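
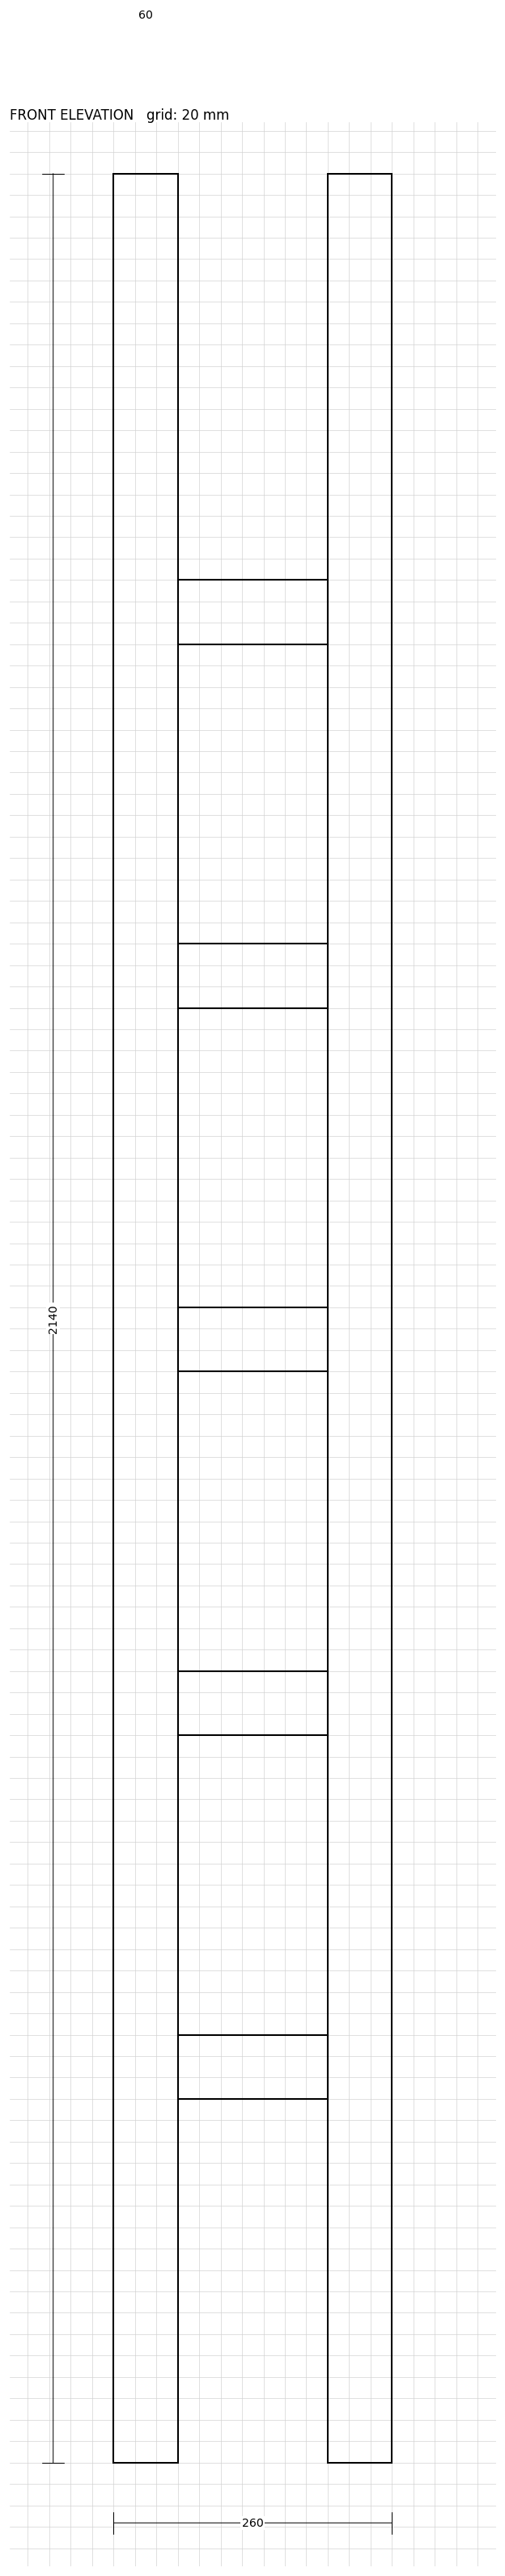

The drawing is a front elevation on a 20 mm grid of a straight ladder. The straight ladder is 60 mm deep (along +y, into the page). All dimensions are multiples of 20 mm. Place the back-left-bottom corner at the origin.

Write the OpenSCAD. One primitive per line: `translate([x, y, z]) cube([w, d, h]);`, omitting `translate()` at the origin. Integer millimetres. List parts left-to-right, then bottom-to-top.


cube([60, 60, 2140]);
translate([60, 0, 340]) cube([140, 60, 60]);
translate([60, 0, 680]) cube([140, 60, 60]);
translate([60, 0, 1020]) cube([140, 60, 60]);
translate([60, 0, 1360]) cube([140, 60, 60]);
translate([60, 0, 1700]) cube([140, 60, 60]);
translate([200, 0, 0]) cube([60, 60, 2140]);


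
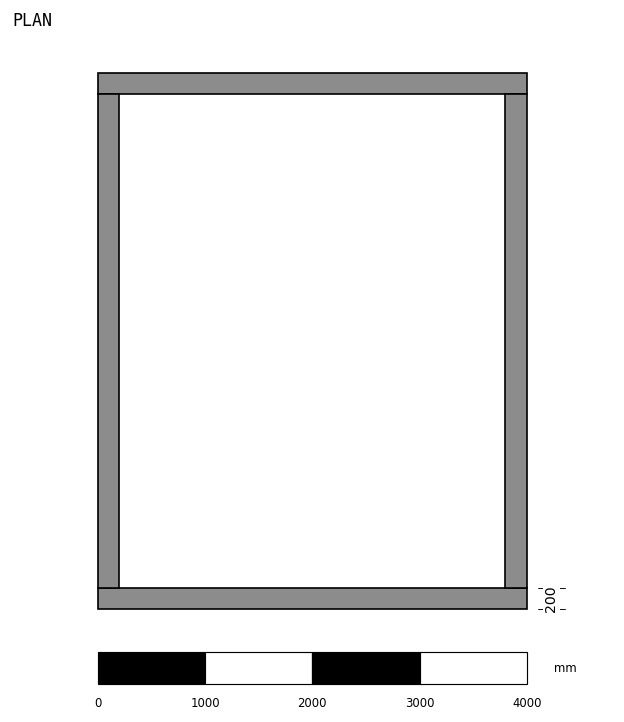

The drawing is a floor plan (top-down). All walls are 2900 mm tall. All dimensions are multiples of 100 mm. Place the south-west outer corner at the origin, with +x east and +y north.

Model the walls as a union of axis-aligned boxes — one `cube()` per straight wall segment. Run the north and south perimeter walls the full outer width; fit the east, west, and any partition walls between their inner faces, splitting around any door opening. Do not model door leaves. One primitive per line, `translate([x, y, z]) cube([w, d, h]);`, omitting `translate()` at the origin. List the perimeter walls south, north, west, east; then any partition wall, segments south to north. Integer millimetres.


cube([4000, 200, 2900]);
translate([0, 4800, 0]) cube([4000, 200, 2900]);
translate([0, 200, 0]) cube([200, 4600, 2900]);
translate([3800, 200, 0]) cube([200, 4600, 2900]);


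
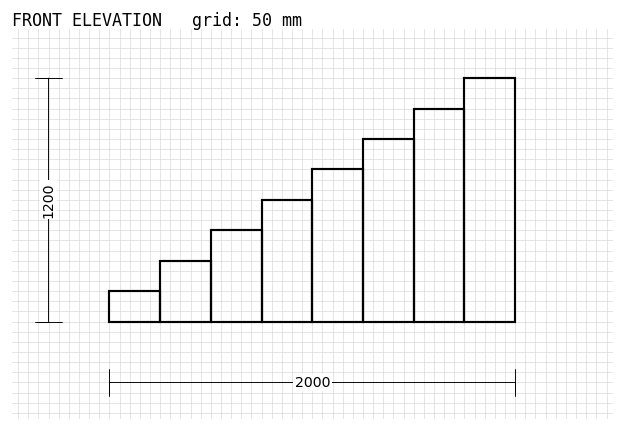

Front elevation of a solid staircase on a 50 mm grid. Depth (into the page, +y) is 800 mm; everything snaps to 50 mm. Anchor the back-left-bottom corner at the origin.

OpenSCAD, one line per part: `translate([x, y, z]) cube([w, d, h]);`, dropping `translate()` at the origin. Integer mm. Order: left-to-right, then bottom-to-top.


cube([250, 800, 150]);
translate([250, 0, 0]) cube([250, 800, 300]);
translate([500, 0, 0]) cube([250, 800, 450]);
translate([750, 0, 0]) cube([250, 800, 600]);
translate([1000, 0, 0]) cube([250, 800, 750]);
translate([1250, 0, 0]) cube([250, 800, 900]);
translate([1500, 0, 0]) cube([250, 800, 1050]);
translate([1750, 0, 0]) cube([250, 800, 1200]);


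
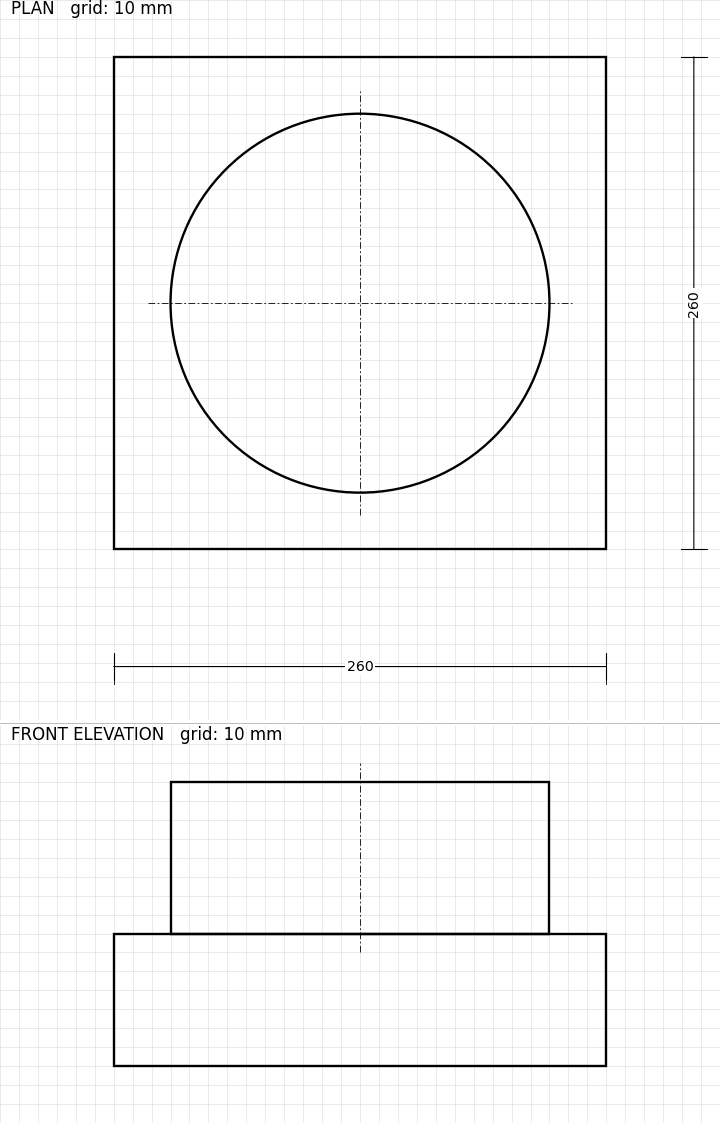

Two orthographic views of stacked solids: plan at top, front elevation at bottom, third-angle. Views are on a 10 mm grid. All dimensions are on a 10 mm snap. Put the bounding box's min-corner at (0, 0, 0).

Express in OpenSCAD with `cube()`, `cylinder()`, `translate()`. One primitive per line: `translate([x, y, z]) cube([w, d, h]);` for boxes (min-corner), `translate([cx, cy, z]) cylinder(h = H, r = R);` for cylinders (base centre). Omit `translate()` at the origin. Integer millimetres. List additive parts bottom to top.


cube([260, 260, 70]);
translate([130, 130, 70]) cylinder(h = 80, r = 100);


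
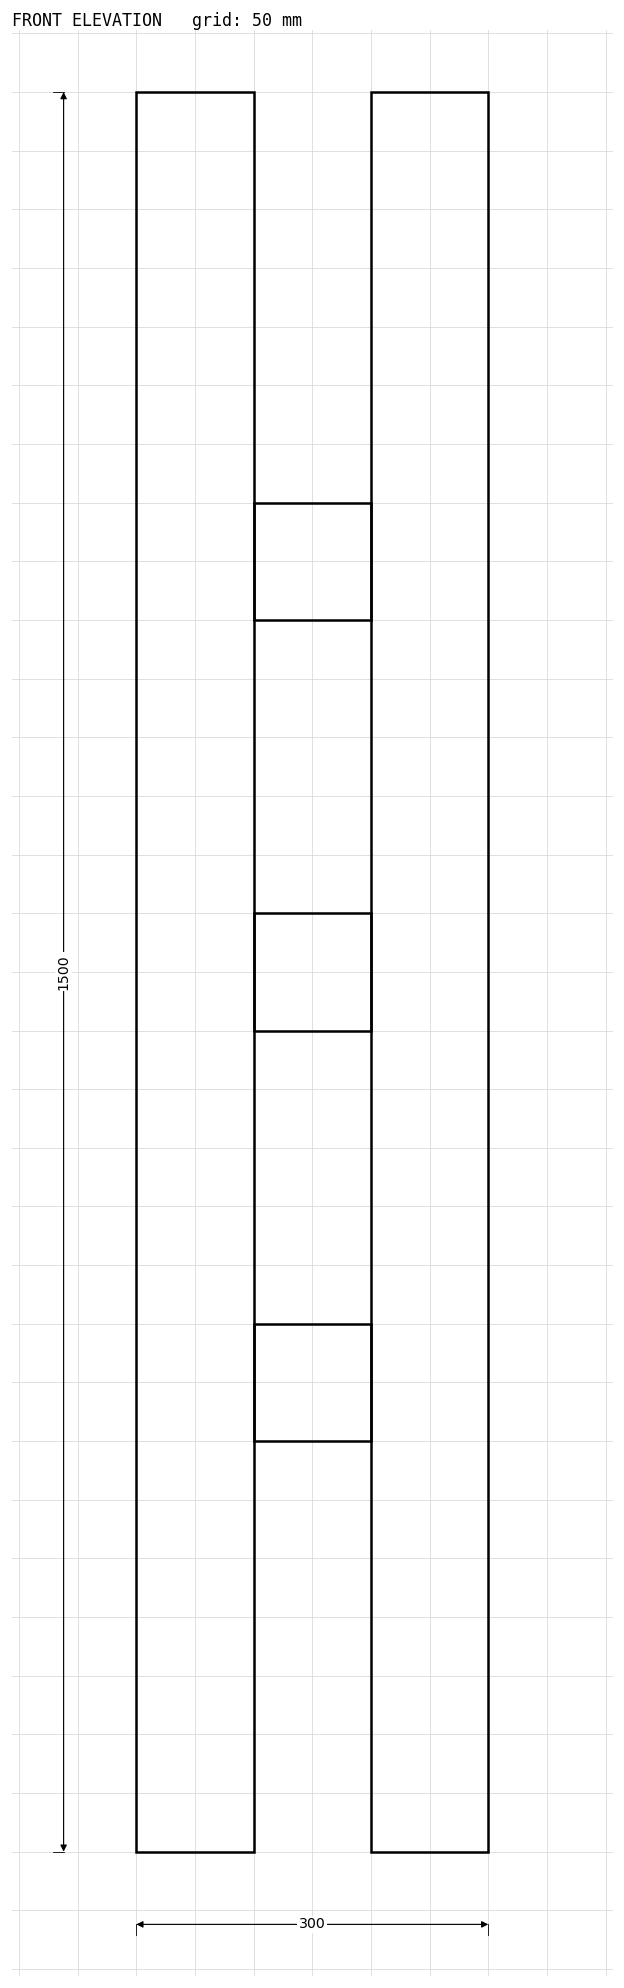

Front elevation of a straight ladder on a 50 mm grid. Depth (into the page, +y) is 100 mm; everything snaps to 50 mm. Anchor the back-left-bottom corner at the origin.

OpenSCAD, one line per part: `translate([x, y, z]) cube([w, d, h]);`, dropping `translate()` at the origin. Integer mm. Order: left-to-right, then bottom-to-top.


cube([100, 100, 1500]);
translate([100, 0, 350]) cube([100, 100, 100]);
translate([100, 0, 700]) cube([100, 100, 100]);
translate([100, 0, 1050]) cube([100, 100, 100]);
translate([200, 0, 0]) cube([100, 100, 1500]);


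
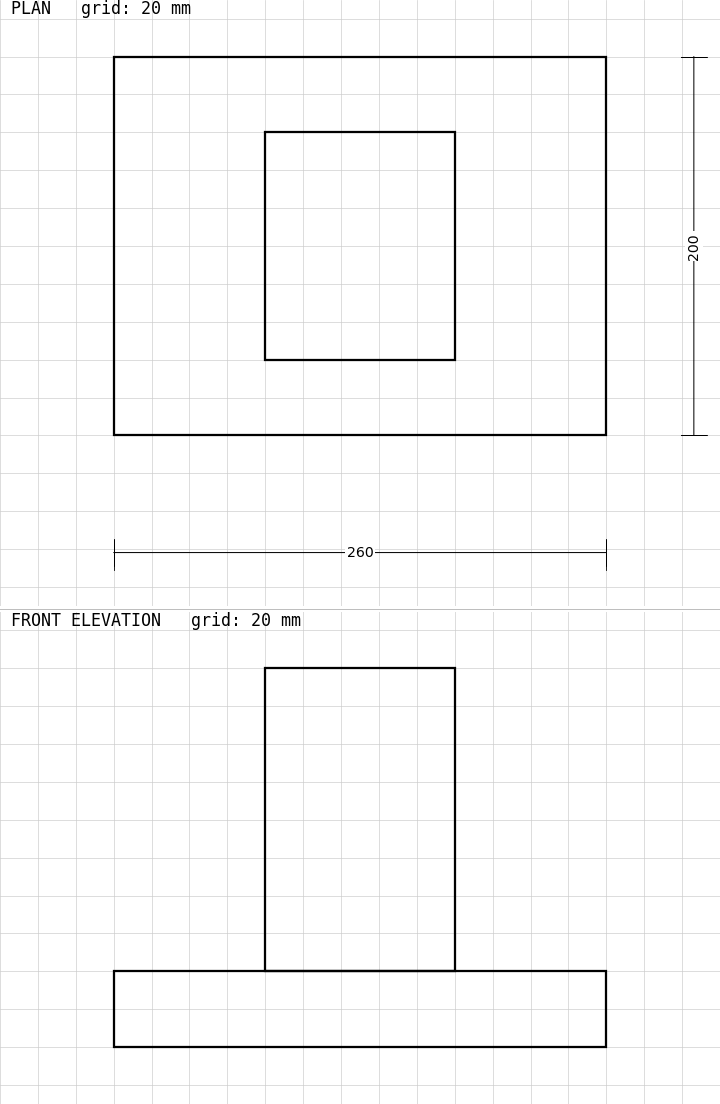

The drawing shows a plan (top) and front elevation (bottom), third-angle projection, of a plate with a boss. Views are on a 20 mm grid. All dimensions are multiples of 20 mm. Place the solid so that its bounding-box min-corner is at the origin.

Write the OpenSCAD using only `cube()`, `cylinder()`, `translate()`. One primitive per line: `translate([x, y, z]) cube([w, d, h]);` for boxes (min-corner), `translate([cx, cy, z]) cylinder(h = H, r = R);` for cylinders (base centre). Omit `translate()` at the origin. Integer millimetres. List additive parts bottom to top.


cube([260, 200, 40]);
translate([80, 40, 40]) cube([100, 120, 160]);


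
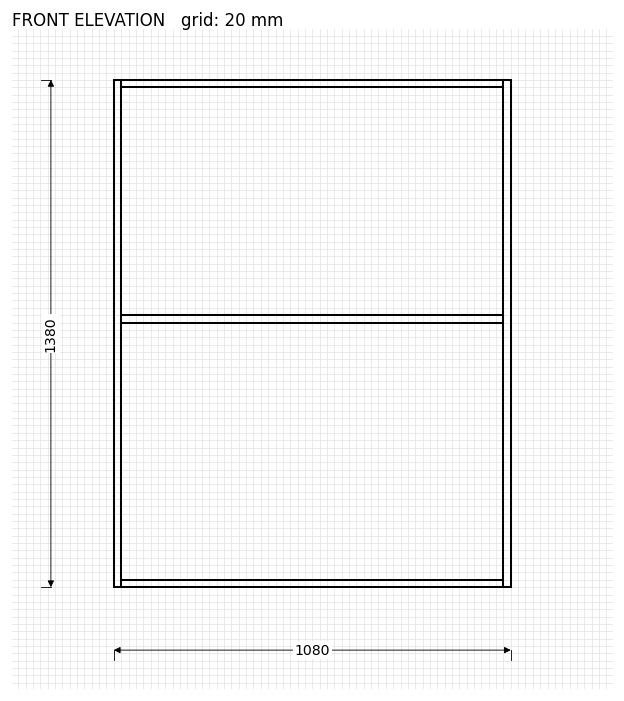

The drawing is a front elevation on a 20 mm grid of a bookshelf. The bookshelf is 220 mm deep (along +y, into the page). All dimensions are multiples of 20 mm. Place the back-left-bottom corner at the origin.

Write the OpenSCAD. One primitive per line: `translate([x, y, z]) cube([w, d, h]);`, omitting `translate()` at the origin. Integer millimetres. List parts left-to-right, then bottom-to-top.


cube([20, 220, 1380]);
translate([20, 0, 0]) cube([1040, 220, 20]);
translate([20, 0, 720]) cube([1040, 220, 20]);
translate([20, 0, 1360]) cube([1040, 220, 20]);
translate([1060, 0, 0]) cube([20, 220, 1380]);


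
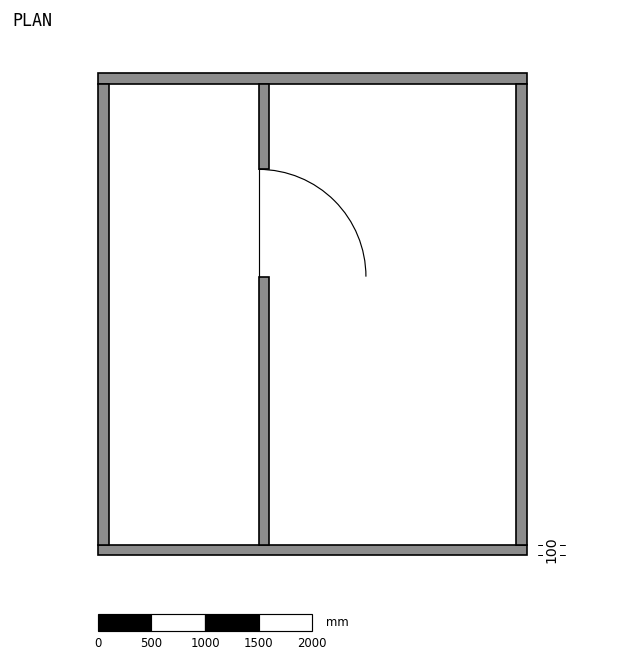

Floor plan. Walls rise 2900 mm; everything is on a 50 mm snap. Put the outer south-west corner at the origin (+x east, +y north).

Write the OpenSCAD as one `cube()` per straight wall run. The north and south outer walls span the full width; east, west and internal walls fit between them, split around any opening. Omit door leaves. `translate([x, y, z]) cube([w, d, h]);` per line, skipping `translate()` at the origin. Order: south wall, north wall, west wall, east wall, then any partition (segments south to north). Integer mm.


cube([4000, 100, 2900]);
translate([0, 4400, 0]) cube([4000, 100, 2900]);
translate([0, 100, 0]) cube([100, 4300, 2900]);
translate([3900, 100, 0]) cube([100, 4300, 2900]);
translate([1500, 100, 0]) cube([100, 2500, 2900]);
translate([1500, 3600, 0]) cube([100, 800, 2900]);


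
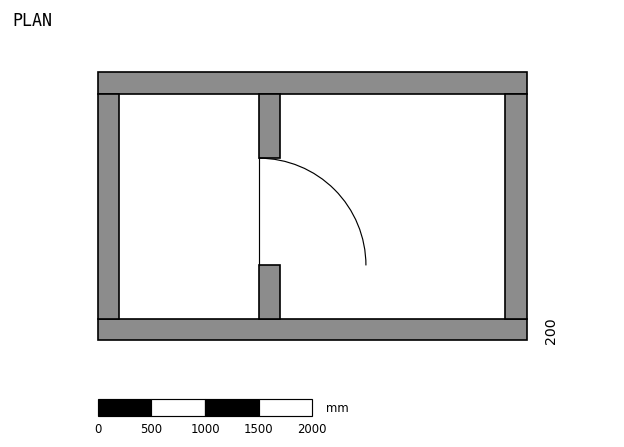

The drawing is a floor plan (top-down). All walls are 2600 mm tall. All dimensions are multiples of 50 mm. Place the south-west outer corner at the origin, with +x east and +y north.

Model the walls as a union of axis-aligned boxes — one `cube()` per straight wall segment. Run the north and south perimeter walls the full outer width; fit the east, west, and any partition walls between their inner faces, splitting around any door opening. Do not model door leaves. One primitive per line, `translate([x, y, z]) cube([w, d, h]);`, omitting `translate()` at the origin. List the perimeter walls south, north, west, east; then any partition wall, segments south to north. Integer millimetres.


cube([4000, 200, 2600]);
translate([0, 2300, 0]) cube([4000, 200, 2600]);
translate([0, 200, 0]) cube([200, 2100, 2600]);
translate([3800, 200, 0]) cube([200, 2100, 2600]);
translate([1500, 200, 0]) cube([200, 500, 2600]);
translate([1500, 1700, 0]) cube([200, 600, 2600]);


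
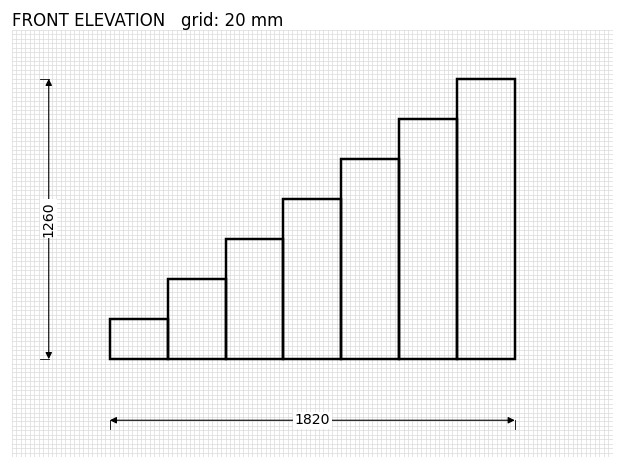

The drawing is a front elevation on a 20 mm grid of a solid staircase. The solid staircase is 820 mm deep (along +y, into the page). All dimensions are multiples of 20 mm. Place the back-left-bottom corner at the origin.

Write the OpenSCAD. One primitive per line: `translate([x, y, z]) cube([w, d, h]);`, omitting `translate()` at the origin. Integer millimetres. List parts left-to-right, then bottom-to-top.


cube([260, 820, 180]);
translate([260, 0, 0]) cube([260, 820, 360]);
translate([520, 0, 0]) cube([260, 820, 540]);
translate([780, 0, 0]) cube([260, 820, 720]);
translate([1040, 0, 0]) cube([260, 820, 900]);
translate([1300, 0, 0]) cube([260, 820, 1080]);
translate([1560, 0, 0]) cube([260, 820, 1260]);


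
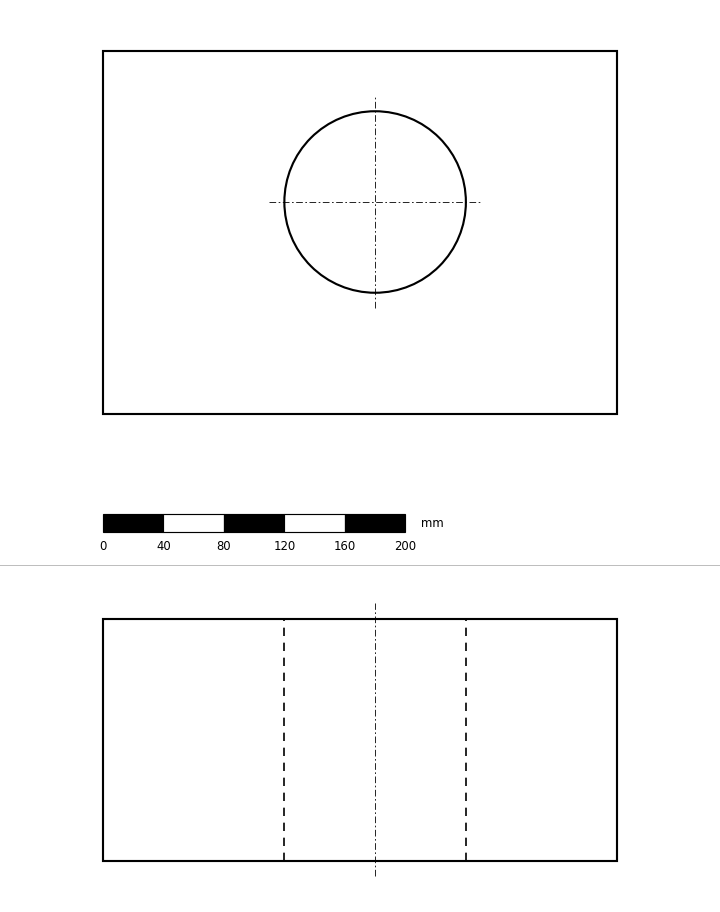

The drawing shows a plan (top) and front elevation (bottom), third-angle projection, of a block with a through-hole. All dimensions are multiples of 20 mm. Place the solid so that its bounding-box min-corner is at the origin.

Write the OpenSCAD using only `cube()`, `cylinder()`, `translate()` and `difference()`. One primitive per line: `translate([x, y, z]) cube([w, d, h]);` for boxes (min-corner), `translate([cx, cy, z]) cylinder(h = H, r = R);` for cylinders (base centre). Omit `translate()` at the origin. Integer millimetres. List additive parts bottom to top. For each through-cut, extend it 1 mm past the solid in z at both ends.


difference() {
  cube([340, 240, 160]);
  translate([180, 140, -1]) cylinder(h = 162, r = 60);
}


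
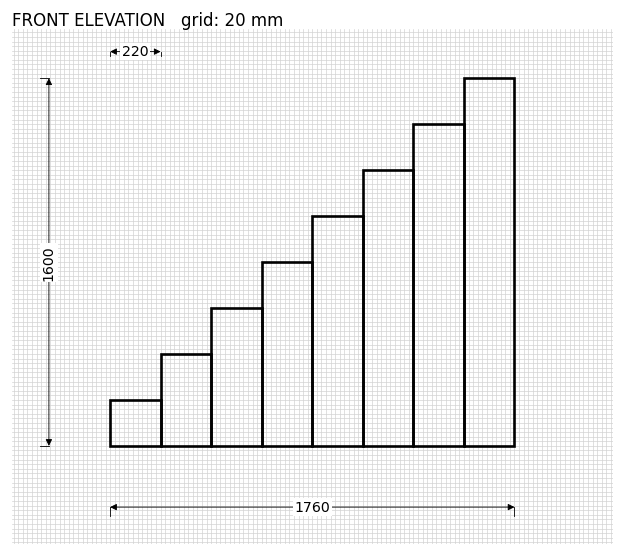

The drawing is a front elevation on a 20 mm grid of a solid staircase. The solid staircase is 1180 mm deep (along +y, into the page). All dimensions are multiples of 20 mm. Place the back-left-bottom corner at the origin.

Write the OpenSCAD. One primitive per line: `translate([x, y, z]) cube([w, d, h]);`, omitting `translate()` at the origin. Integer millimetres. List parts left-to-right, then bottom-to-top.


cube([220, 1180, 200]);
translate([220, 0, 0]) cube([220, 1180, 400]);
translate([440, 0, 0]) cube([220, 1180, 600]);
translate([660, 0, 0]) cube([220, 1180, 800]);
translate([880, 0, 0]) cube([220, 1180, 1000]);
translate([1100, 0, 0]) cube([220, 1180, 1200]);
translate([1320, 0, 0]) cube([220, 1180, 1400]);
translate([1540, 0, 0]) cube([220, 1180, 1600]);


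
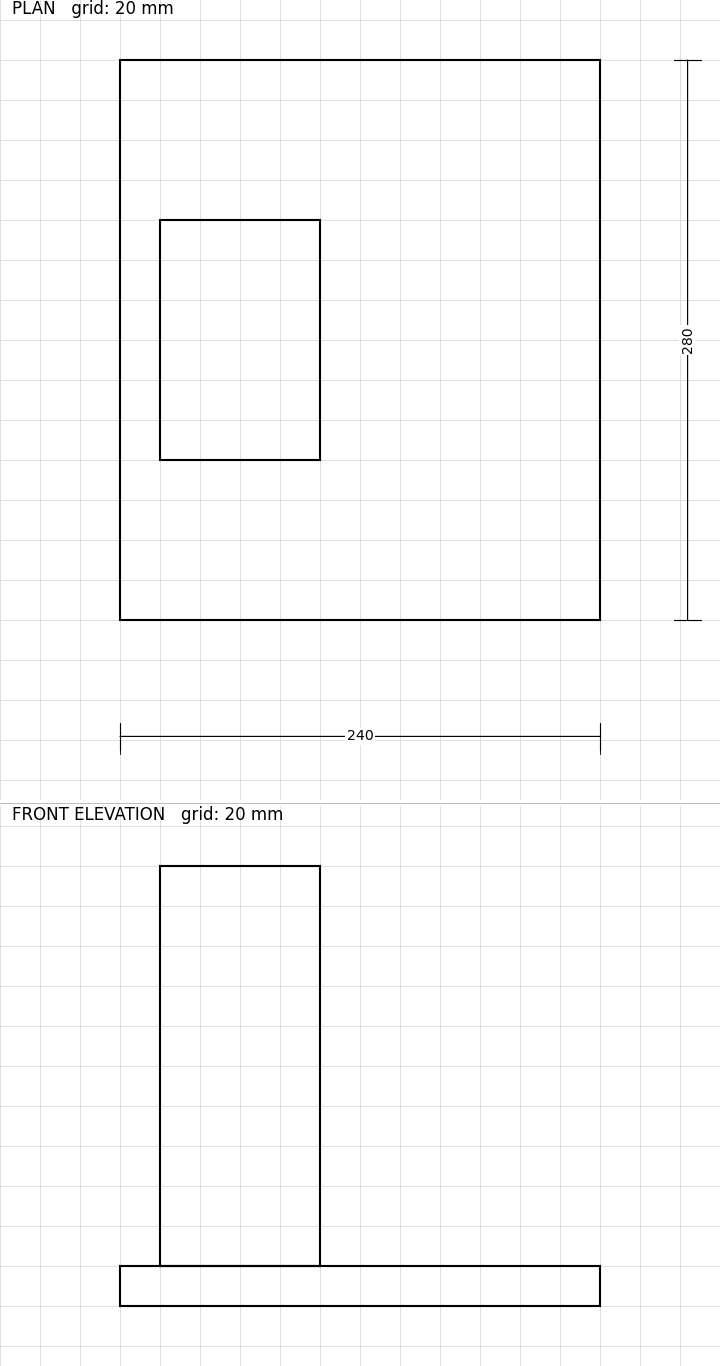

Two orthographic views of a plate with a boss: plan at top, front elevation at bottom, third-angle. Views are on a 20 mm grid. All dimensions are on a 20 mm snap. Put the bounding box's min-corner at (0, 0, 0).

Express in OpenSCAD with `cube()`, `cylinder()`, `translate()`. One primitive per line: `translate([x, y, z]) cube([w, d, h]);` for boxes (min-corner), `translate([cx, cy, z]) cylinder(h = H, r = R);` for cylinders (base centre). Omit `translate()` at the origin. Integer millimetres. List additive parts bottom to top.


cube([240, 280, 20]);
translate([20, 80, 20]) cube([80, 120, 200]);


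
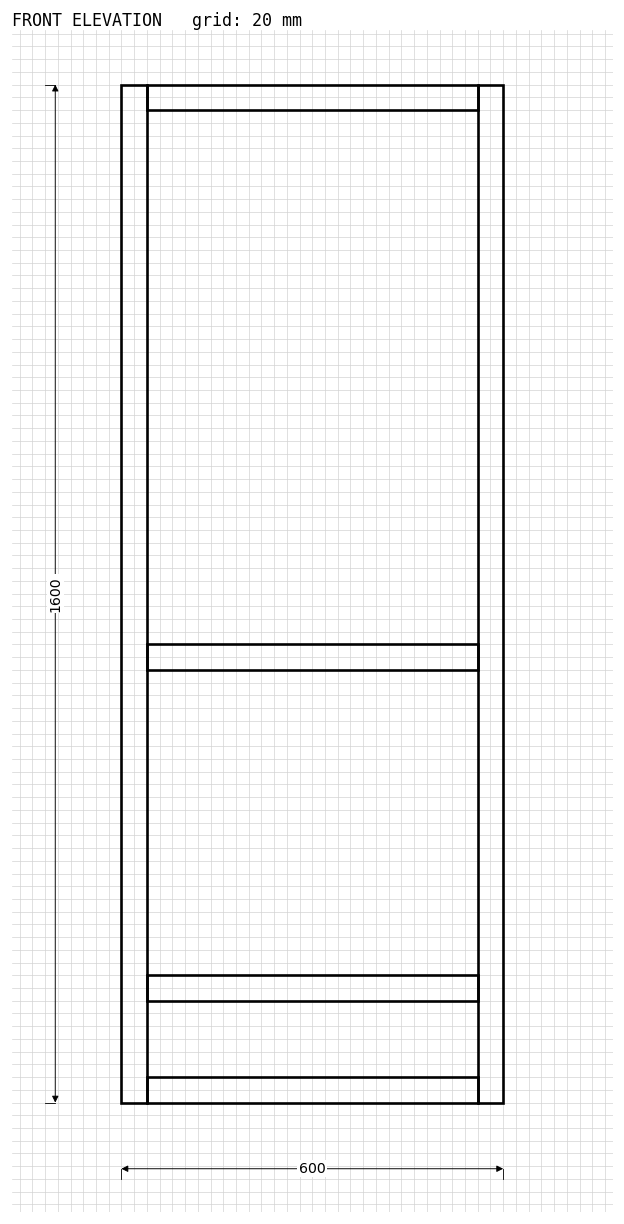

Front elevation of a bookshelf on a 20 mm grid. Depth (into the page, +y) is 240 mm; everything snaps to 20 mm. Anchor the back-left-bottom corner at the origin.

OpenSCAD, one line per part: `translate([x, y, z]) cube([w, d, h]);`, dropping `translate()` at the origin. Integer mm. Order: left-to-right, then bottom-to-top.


cube([40, 240, 1600]);
translate([40, 0, 0]) cube([520, 240, 40]);
translate([40, 0, 160]) cube([520, 240, 40]);
translate([40, 0, 680]) cube([520, 240, 40]);
translate([40, 0, 1560]) cube([520, 240, 40]);
translate([560, 0, 0]) cube([40, 240, 1600]);


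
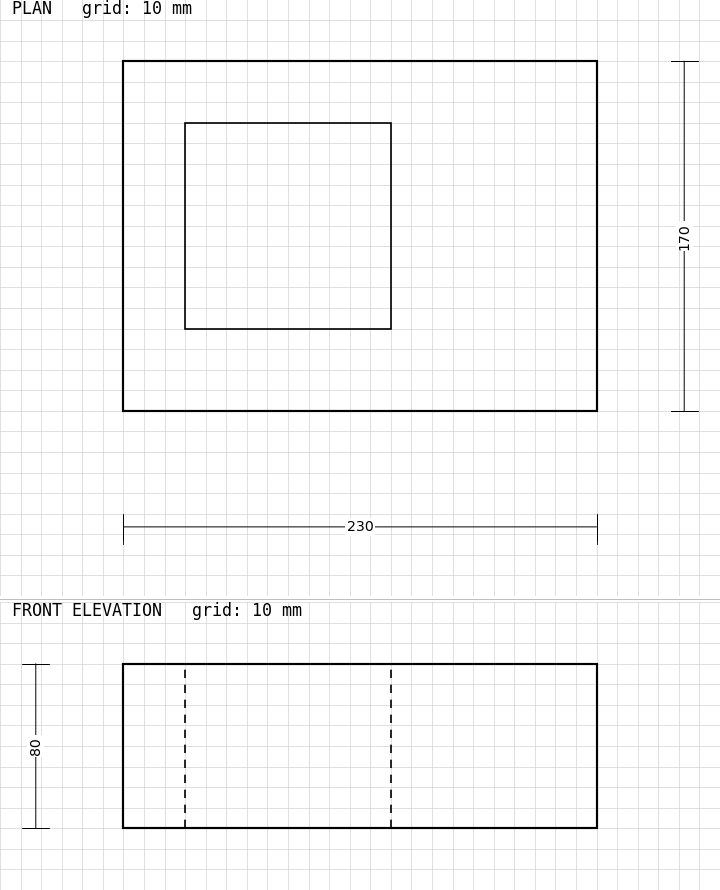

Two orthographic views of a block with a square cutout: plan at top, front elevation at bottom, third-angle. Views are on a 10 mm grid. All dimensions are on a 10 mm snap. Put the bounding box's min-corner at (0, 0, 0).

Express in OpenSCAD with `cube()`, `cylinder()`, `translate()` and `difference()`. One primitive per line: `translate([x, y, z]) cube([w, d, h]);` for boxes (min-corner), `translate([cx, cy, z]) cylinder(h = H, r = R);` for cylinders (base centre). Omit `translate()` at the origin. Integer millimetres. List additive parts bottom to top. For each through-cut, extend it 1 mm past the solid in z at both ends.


difference() {
  cube([230, 170, 80]);
  translate([30, 40, -1]) cube([100, 100, 82]);
}


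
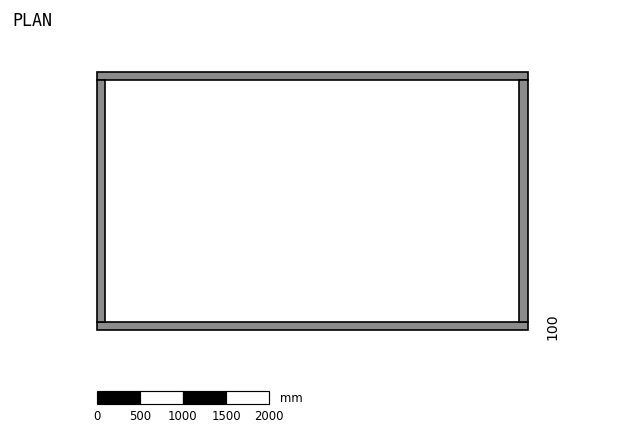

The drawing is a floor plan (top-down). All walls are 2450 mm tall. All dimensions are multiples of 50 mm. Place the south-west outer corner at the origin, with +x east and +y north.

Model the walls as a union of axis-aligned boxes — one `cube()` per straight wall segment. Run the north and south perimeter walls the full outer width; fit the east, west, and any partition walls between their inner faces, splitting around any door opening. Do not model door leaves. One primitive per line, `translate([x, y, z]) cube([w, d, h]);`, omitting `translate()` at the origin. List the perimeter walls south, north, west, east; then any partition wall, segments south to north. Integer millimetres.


cube([5000, 100, 2450]);
translate([0, 2900, 0]) cube([5000, 100, 2450]);
translate([0, 100, 0]) cube([100, 2800, 2450]);
translate([4900, 100, 0]) cube([100, 2800, 2450]);


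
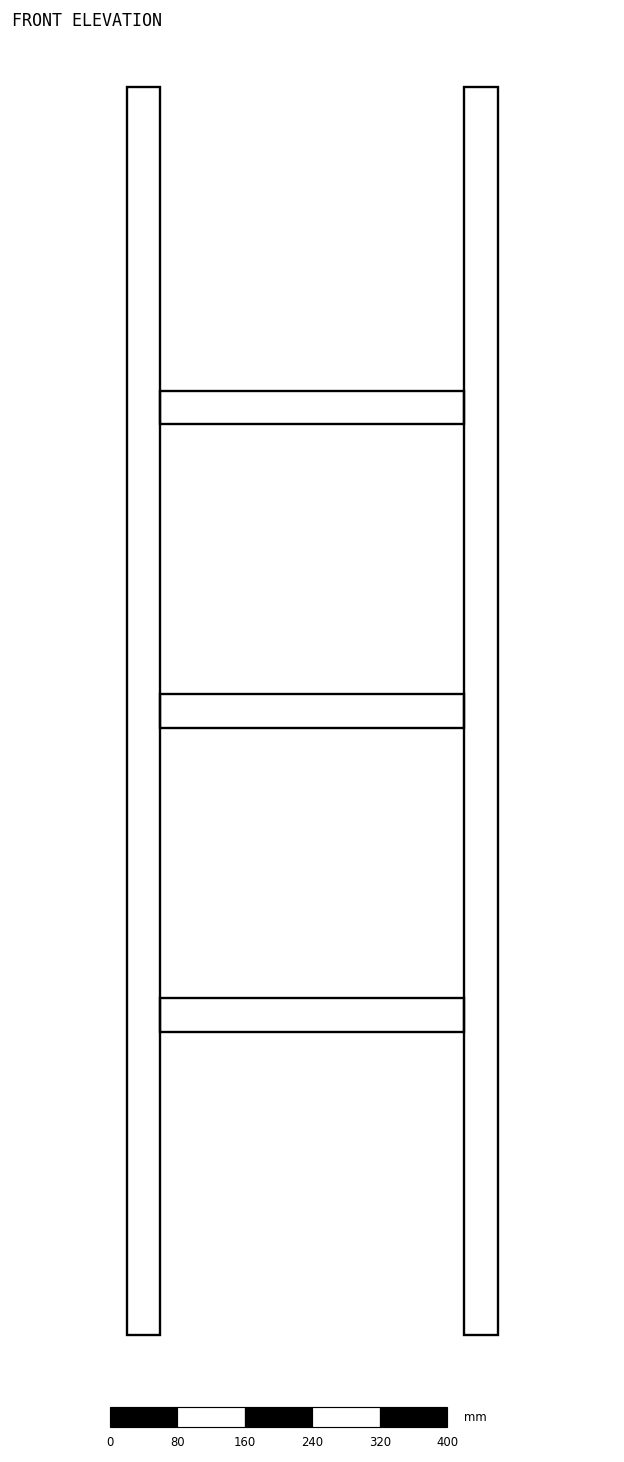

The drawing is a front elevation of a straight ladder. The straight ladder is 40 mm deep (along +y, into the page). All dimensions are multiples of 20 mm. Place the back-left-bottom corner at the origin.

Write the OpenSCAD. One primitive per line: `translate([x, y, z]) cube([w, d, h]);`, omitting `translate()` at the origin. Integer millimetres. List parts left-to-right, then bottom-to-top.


cube([40, 40, 1480]);
translate([40, 0, 360]) cube([360, 40, 40]);
translate([40, 0, 720]) cube([360, 40, 40]);
translate([40, 0, 1080]) cube([360, 40, 40]);
translate([400, 0, 0]) cube([40, 40, 1480]);


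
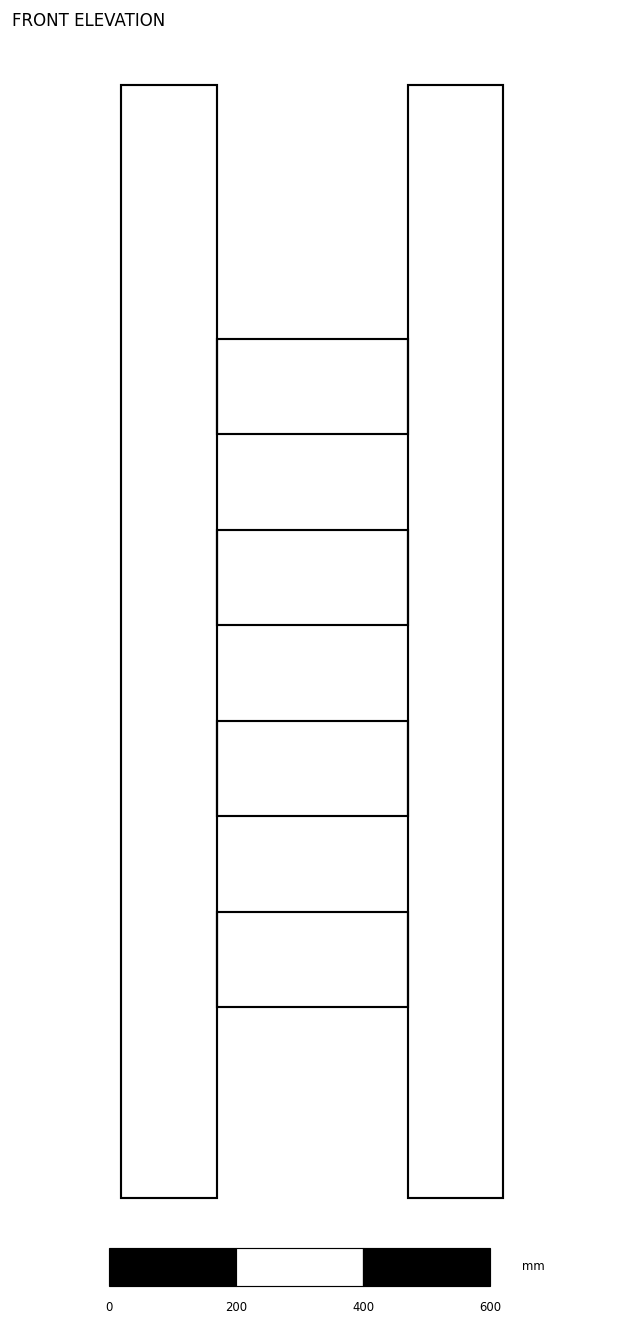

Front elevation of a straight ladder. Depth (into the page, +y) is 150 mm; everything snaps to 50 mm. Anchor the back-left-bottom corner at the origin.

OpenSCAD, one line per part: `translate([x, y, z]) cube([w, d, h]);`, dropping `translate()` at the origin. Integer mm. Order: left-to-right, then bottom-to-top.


cube([150, 150, 1750]);
translate([150, 0, 300]) cube([300, 150, 150]);
translate([150, 0, 600]) cube([300, 150, 150]);
translate([150, 0, 900]) cube([300, 150, 150]);
translate([150, 0, 1200]) cube([300, 150, 150]);
translate([450, 0, 0]) cube([150, 150, 1750]);


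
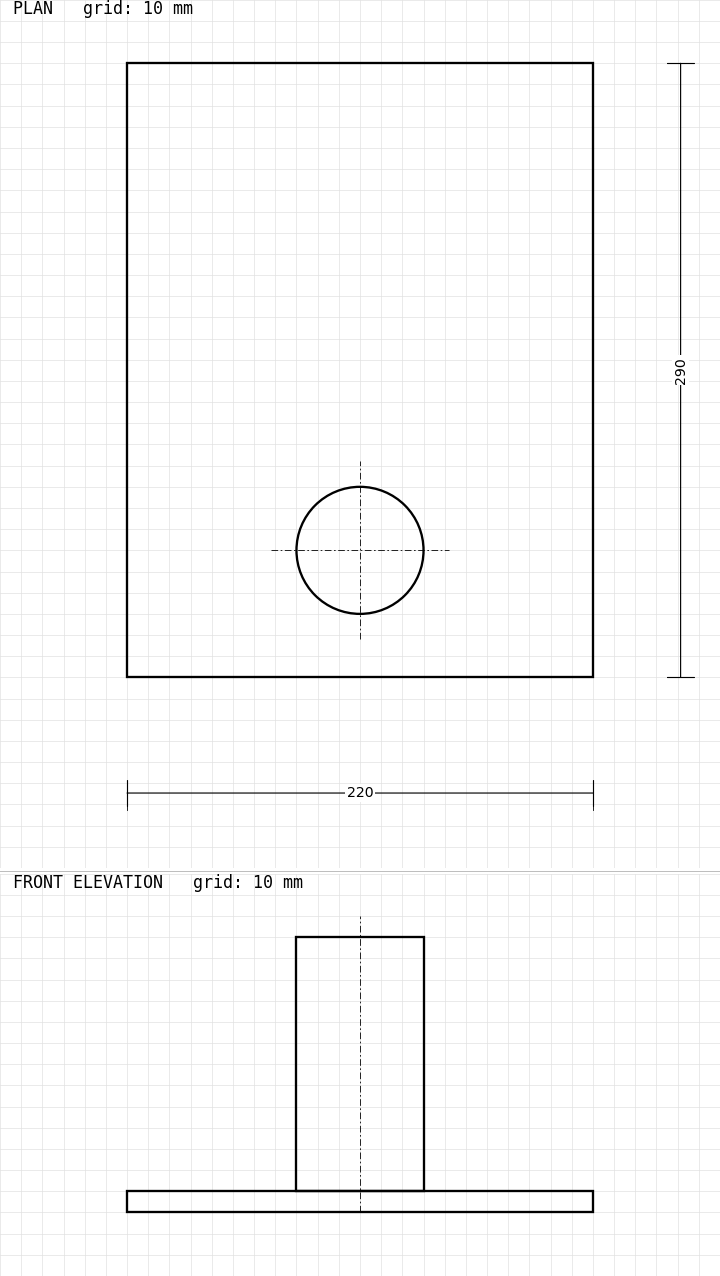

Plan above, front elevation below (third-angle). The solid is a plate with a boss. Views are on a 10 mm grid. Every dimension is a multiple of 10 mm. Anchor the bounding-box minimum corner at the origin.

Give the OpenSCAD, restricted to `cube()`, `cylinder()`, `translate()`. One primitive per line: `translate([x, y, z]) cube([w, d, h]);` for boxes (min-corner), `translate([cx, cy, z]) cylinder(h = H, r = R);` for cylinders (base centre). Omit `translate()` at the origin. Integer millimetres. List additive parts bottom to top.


cube([220, 290, 10]);
translate([110, 60, 10]) cylinder(h = 120, r = 30);


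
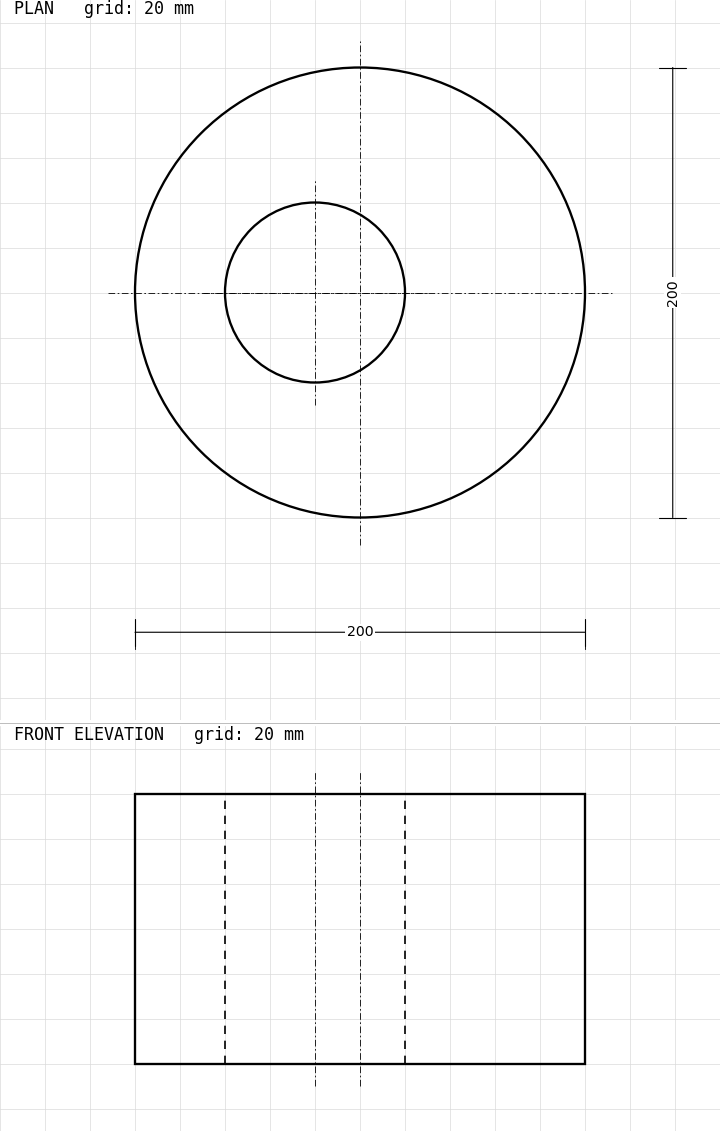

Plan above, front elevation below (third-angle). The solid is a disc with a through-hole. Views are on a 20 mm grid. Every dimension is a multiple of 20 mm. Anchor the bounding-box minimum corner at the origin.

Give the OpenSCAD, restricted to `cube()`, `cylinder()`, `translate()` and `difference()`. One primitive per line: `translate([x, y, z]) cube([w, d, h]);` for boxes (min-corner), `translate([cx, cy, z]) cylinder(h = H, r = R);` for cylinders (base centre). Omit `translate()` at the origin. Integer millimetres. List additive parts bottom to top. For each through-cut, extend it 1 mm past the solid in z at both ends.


difference() {
  translate([100, 100, 0]) cylinder(h = 120, r = 100);
  translate([80, 100, -1]) cylinder(h = 122, r = 40);
}


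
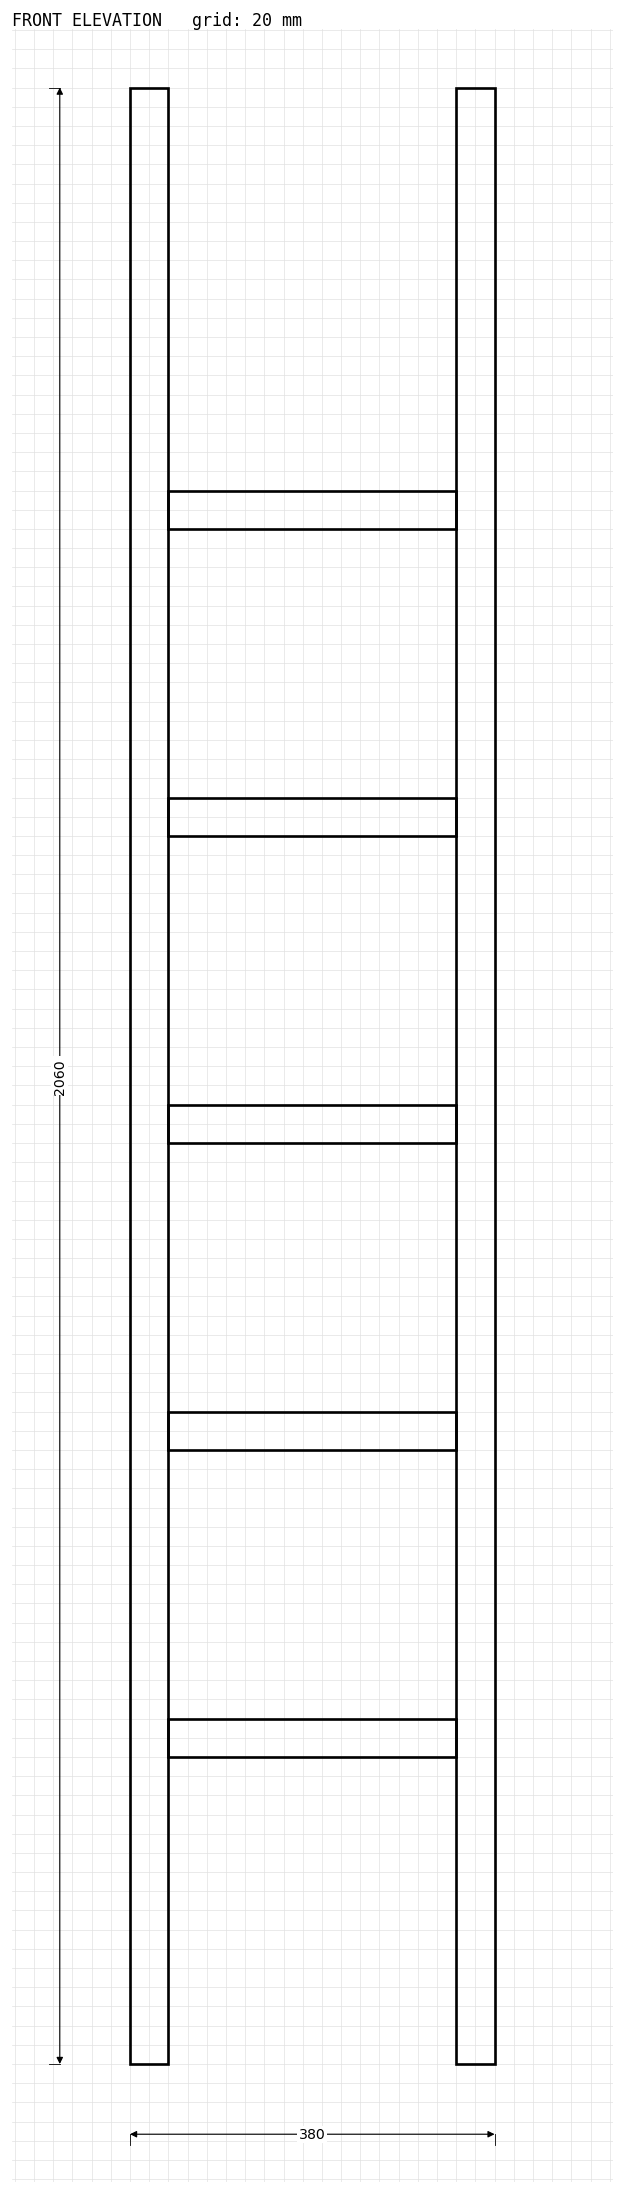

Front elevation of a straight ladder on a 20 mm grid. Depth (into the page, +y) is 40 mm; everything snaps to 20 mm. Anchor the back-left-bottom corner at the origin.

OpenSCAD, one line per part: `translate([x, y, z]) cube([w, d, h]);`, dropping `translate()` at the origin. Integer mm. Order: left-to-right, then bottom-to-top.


cube([40, 40, 2060]);
translate([40, 0, 320]) cube([300, 40, 40]);
translate([40, 0, 640]) cube([300, 40, 40]);
translate([40, 0, 960]) cube([300, 40, 40]);
translate([40, 0, 1280]) cube([300, 40, 40]);
translate([40, 0, 1600]) cube([300, 40, 40]);
translate([340, 0, 0]) cube([40, 40, 2060]);


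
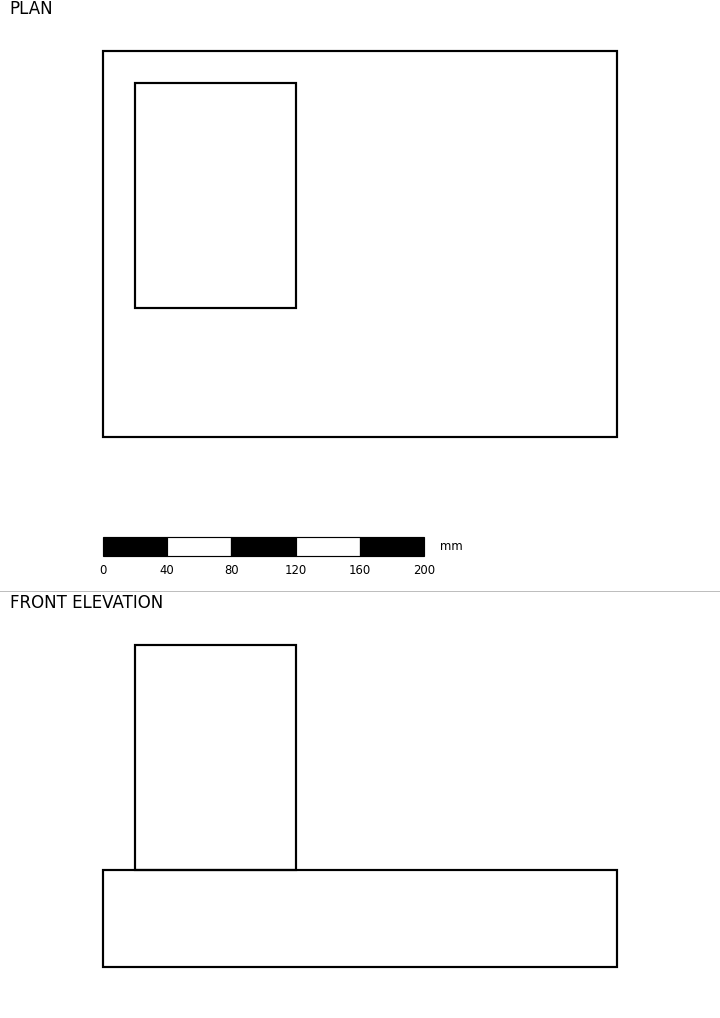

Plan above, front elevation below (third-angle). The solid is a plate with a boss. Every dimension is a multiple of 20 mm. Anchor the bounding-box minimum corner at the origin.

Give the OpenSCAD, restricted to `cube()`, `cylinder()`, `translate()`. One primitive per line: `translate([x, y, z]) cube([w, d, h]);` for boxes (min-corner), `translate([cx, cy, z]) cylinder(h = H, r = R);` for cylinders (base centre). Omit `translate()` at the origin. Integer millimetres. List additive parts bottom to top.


cube([320, 240, 60]);
translate([20, 80, 60]) cube([100, 140, 140]);


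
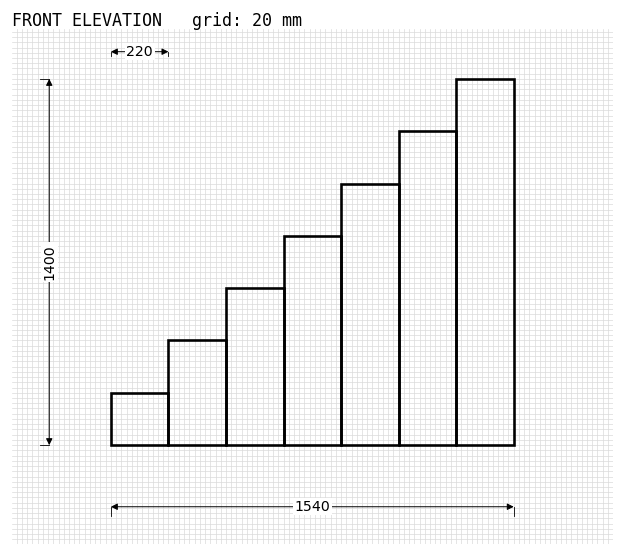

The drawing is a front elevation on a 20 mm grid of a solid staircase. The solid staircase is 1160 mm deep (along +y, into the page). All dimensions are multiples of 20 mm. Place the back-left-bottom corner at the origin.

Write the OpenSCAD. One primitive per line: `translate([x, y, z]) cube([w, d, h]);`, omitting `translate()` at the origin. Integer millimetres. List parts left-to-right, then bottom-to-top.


cube([220, 1160, 200]);
translate([220, 0, 0]) cube([220, 1160, 400]);
translate([440, 0, 0]) cube([220, 1160, 600]);
translate([660, 0, 0]) cube([220, 1160, 800]);
translate([880, 0, 0]) cube([220, 1160, 1000]);
translate([1100, 0, 0]) cube([220, 1160, 1200]);
translate([1320, 0, 0]) cube([220, 1160, 1400]);


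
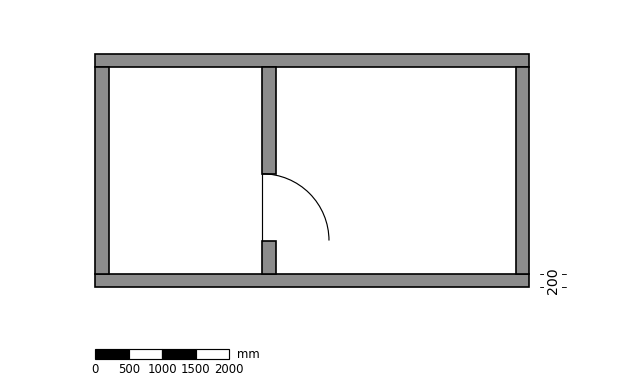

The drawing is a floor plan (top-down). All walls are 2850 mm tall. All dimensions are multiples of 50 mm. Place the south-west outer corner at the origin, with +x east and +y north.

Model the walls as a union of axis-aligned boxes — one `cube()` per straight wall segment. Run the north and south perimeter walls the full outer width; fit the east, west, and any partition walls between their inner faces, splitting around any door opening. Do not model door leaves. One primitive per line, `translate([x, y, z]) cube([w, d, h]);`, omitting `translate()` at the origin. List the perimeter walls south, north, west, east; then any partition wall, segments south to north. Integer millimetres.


cube([6500, 200, 2850]);
translate([0, 3300, 0]) cube([6500, 200, 2850]);
translate([0, 200, 0]) cube([200, 3100, 2850]);
translate([6300, 200, 0]) cube([200, 3100, 2850]);
translate([2500, 200, 0]) cube([200, 500, 2850]);
translate([2500, 1700, 0]) cube([200, 1600, 2850]);


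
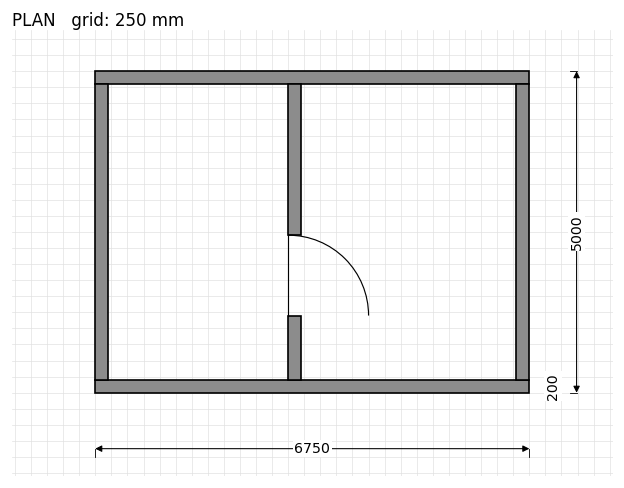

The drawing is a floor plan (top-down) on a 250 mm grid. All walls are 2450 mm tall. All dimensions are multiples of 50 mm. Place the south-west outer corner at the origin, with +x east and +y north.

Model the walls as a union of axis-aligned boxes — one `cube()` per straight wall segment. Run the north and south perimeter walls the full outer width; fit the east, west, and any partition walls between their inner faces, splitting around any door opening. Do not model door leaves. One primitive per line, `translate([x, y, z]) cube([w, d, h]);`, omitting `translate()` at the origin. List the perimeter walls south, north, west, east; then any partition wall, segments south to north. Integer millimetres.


cube([6750, 200, 2450]);
translate([0, 4800, 0]) cube([6750, 200, 2450]);
translate([0, 200, 0]) cube([200, 4600, 2450]);
translate([6550, 200, 0]) cube([200, 4600, 2450]);
translate([3000, 200, 0]) cube([200, 1000, 2450]);
translate([3000, 2450, 0]) cube([200, 2350, 2450]);


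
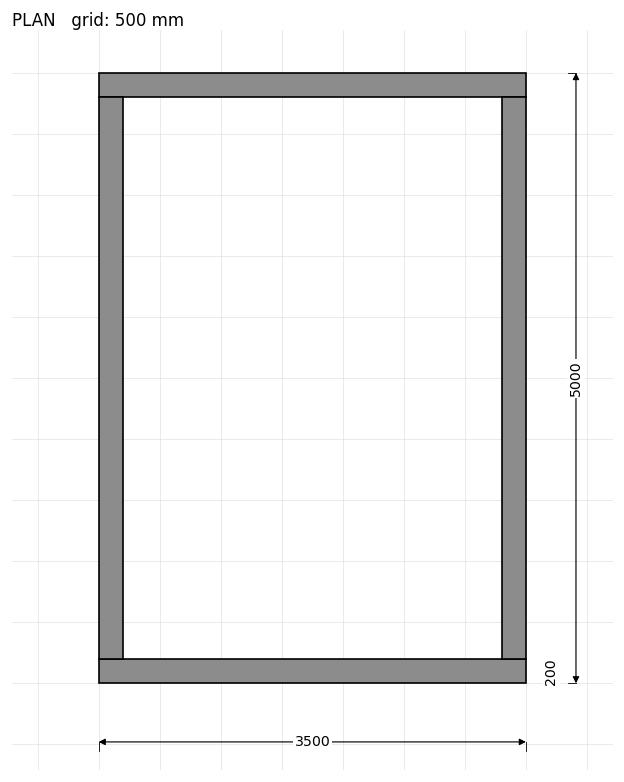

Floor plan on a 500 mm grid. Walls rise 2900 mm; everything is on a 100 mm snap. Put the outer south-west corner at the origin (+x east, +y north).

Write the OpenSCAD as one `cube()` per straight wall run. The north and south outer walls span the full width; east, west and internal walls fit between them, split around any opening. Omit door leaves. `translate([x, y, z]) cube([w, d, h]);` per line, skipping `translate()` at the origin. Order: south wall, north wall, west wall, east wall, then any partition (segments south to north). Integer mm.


cube([3500, 200, 2900]);
translate([0, 4800, 0]) cube([3500, 200, 2900]);
translate([0, 200, 0]) cube([200, 4600, 2900]);
translate([3300, 200, 0]) cube([200, 4600, 2900]);


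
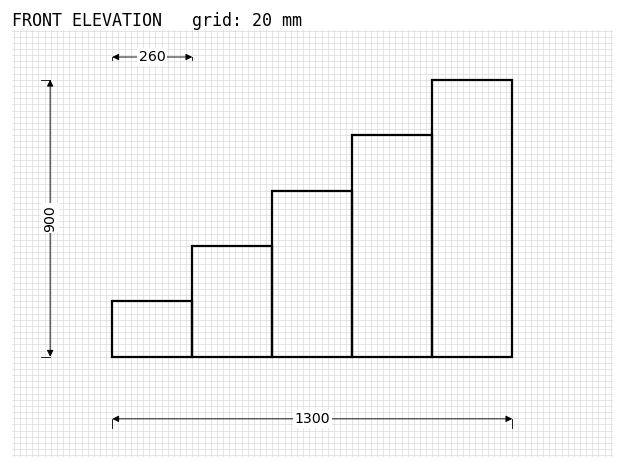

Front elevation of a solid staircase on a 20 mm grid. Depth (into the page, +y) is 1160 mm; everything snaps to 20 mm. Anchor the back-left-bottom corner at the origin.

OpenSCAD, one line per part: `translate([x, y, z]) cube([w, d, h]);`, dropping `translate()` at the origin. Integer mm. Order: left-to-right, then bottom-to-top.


cube([260, 1160, 180]);
translate([260, 0, 0]) cube([260, 1160, 360]);
translate([520, 0, 0]) cube([260, 1160, 540]);
translate([780, 0, 0]) cube([260, 1160, 720]);
translate([1040, 0, 0]) cube([260, 1160, 900]);


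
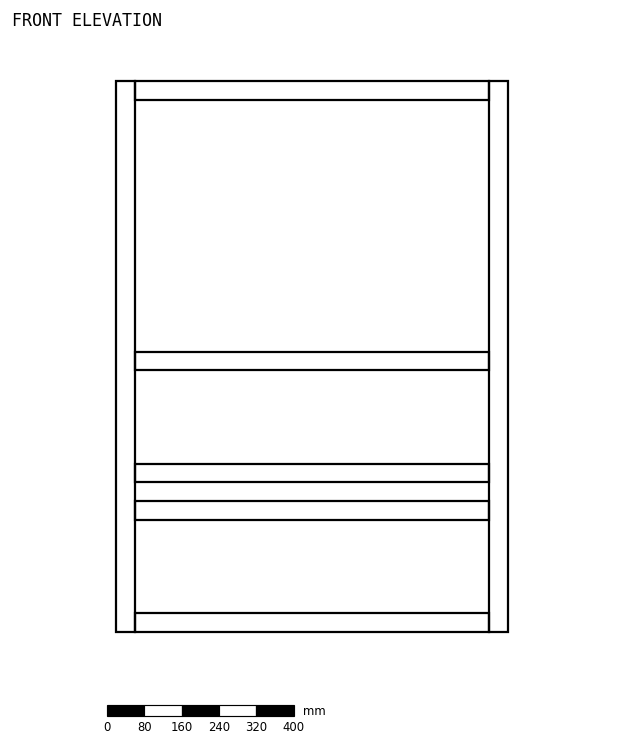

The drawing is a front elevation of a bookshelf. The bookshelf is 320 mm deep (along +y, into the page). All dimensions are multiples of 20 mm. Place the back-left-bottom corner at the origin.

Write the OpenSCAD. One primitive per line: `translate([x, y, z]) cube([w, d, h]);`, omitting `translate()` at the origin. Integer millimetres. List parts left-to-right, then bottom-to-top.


cube([40, 320, 1180]);
translate([40, 0, 0]) cube([760, 320, 40]);
translate([40, 0, 240]) cube([760, 320, 40]);
translate([40, 0, 320]) cube([760, 320, 40]);
translate([40, 0, 560]) cube([760, 320, 40]);
translate([40, 0, 1140]) cube([760, 320, 40]);
translate([800, 0, 0]) cube([40, 320, 1180]);


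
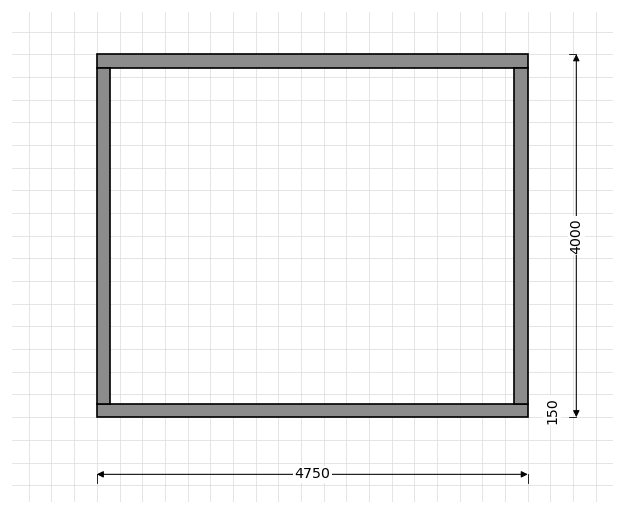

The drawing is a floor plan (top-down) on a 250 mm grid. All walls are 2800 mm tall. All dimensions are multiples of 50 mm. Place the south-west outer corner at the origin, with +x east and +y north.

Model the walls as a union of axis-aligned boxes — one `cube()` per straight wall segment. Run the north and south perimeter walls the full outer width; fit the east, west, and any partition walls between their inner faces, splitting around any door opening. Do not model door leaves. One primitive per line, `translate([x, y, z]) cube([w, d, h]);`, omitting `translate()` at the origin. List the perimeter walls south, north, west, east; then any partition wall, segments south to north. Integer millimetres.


cube([4750, 150, 2800]);
translate([0, 3850, 0]) cube([4750, 150, 2800]);
translate([0, 150, 0]) cube([150, 3700, 2800]);
translate([4600, 150, 0]) cube([150, 3700, 2800]);


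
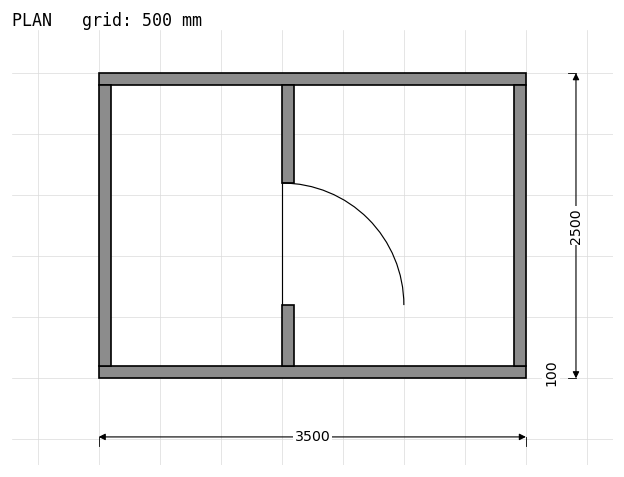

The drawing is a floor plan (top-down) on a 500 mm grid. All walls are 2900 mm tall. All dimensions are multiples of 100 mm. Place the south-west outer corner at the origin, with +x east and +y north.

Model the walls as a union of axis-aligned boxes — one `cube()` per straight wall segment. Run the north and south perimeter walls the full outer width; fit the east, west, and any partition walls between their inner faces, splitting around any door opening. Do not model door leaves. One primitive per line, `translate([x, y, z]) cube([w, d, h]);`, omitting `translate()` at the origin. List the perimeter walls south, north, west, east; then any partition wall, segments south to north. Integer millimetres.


cube([3500, 100, 2900]);
translate([0, 2400, 0]) cube([3500, 100, 2900]);
translate([0, 100, 0]) cube([100, 2300, 2900]);
translate([3400, 100, 0]) cube([100, 2300, 2900]);
translate([1500, 100, 0]) cube([100, 500, 2900]);
translate([1500, 1600, 0]) cube([100, 800, 2900]);


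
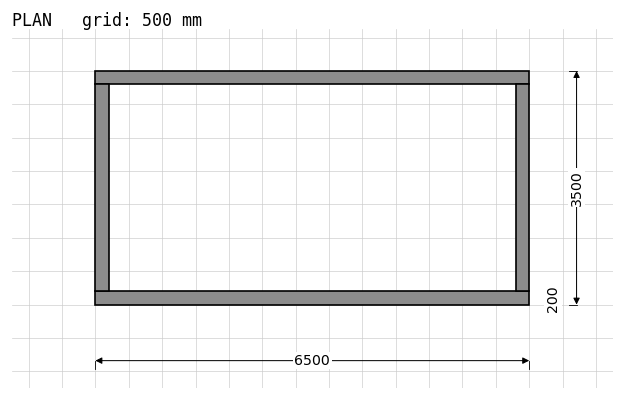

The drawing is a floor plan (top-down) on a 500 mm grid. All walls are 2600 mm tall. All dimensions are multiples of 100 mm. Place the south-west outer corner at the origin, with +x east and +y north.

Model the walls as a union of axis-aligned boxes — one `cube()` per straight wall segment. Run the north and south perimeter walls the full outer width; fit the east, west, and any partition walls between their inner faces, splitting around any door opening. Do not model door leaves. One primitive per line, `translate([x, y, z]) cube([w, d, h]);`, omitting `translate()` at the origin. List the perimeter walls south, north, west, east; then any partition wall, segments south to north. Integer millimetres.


cube([6500, 200, 2600]);
translate([0, 3300, 0]) cube([6500, 200, 2600]);
translate([0, 200, 0]) cube([200, 3100, 2600]);
translate([6300, 200, 0]) cube([200, 3100, 2600]);


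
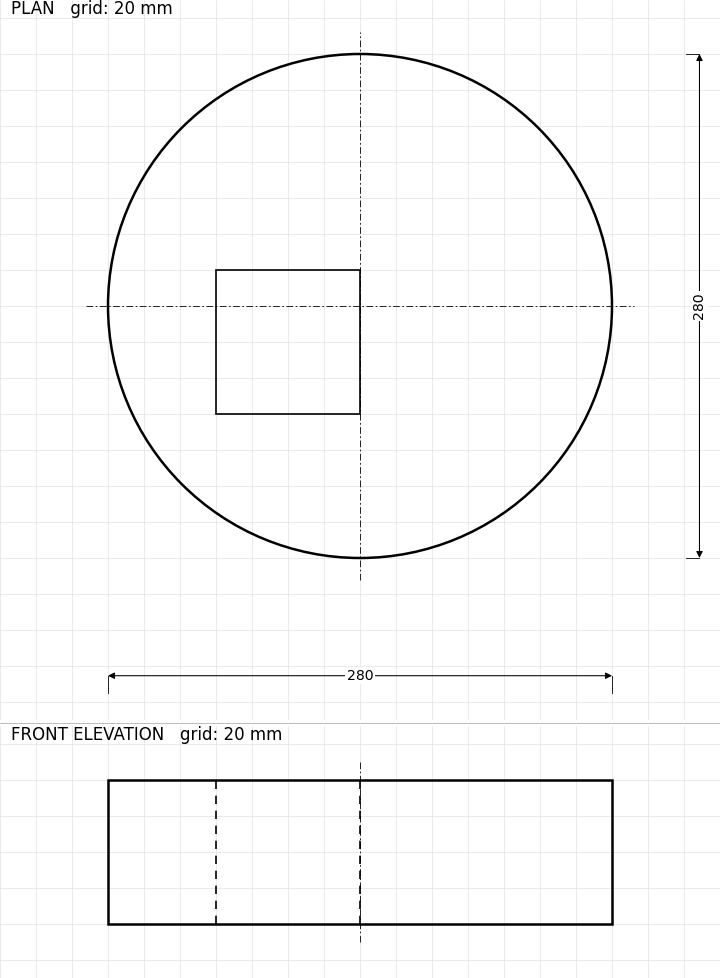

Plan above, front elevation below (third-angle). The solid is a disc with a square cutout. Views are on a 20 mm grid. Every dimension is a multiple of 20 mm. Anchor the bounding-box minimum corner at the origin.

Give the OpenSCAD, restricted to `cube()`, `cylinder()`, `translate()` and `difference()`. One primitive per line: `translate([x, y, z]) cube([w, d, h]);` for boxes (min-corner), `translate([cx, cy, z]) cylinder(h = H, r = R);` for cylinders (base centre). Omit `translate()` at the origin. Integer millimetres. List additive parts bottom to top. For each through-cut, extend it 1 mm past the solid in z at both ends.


difference() {
  translate([140, 140, 0]) cylinder(h = 80, r = 140);
  translate([60, 80, -1]) cube([80, 80, 82]);
}


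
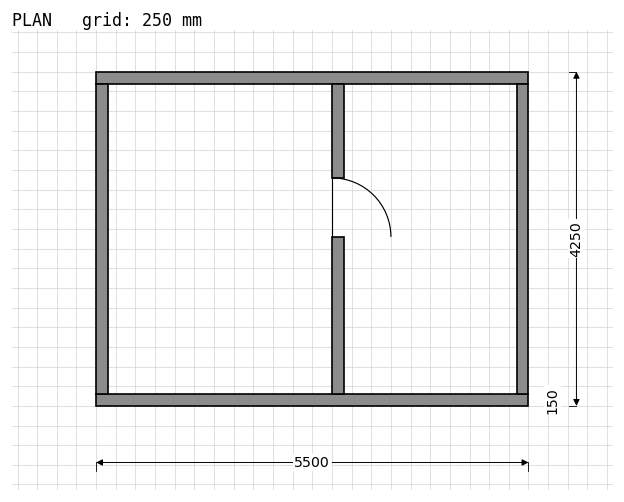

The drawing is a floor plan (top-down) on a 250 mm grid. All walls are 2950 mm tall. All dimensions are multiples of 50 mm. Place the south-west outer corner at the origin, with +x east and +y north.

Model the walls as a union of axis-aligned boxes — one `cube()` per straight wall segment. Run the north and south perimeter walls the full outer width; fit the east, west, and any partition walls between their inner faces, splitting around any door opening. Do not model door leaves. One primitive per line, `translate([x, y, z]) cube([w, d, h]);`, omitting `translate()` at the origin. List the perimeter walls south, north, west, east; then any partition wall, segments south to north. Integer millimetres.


cube([5500, 150, 2950]);
translate([0, 4100, 0]) cube([5500, 150, 2950]);
translate([0, 150, 0]) cube([150, 3950, 2950]);
translate([5350, 150, 0]) cube([150, 3950, 2950]);
translate([3000, 150, 0]) cube([150, 2000, 2950]);
translate([3000, 2900, 0]) cube([150, 1200, 2950]);


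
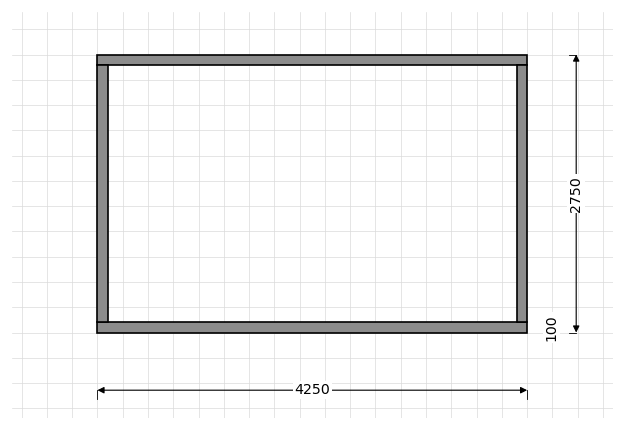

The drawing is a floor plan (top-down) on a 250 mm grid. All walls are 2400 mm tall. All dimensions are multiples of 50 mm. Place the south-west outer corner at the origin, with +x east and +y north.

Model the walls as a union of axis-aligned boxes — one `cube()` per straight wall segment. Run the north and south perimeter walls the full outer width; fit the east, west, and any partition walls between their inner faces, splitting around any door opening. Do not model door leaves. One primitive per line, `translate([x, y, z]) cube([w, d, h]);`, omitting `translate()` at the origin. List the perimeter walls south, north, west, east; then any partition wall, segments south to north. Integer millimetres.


cube([4250, 100, 2400]);
translate([0, 2650, 0]) cube([4250, 100, 2400]);
translate([0, 100, 0]) cube([100, 2550, 2400]);
translate([4150, 100, 0]) cube([100, 2550, 2400]);


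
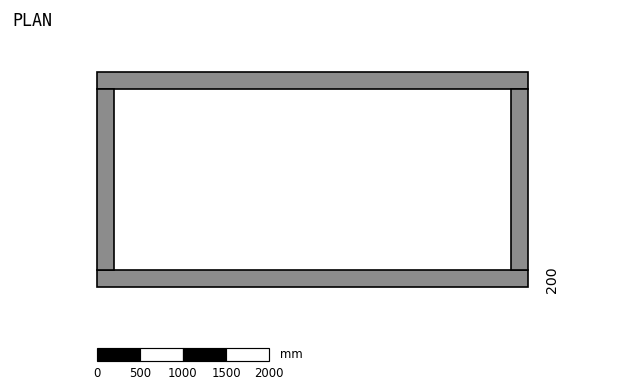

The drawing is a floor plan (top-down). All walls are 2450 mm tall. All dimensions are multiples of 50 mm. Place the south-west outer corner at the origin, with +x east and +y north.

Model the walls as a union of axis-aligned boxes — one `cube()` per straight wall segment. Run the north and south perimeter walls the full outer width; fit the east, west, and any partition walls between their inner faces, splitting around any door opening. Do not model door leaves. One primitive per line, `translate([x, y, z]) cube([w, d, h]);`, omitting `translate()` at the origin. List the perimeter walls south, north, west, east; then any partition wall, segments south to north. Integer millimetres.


cube([5000, 200, 2450]);
translate([0, 2300, 0]) cube([5000, 200, 2450]);
translate([0, 200, 0]) cube([200, 2100, 2450]);
translate([4800, 200, 0]) cube([200, 2100, 2450]);


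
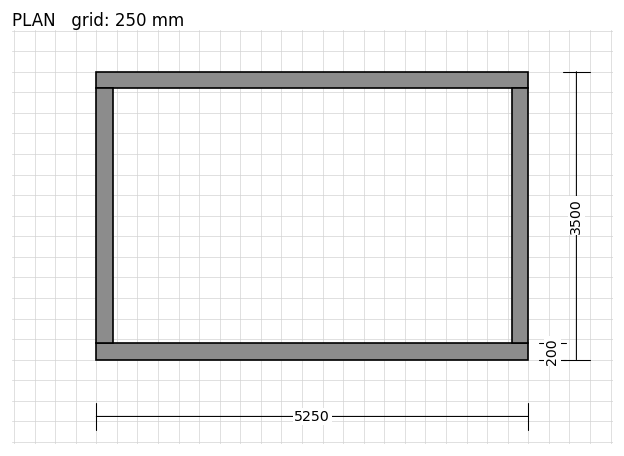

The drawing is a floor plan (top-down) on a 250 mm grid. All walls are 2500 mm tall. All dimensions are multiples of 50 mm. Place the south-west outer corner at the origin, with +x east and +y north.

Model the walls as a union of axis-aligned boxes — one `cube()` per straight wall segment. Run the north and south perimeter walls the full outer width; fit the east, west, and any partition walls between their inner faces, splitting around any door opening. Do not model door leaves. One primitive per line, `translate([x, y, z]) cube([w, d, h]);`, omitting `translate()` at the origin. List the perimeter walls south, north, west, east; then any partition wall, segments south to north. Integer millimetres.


cube([5250, 200, 2500]);
translate([0, 3300, 0]) cube([5250, 200, 2500]);
translate([0, 200, 0]) cube([200, 3100, 2500]);
translate([5050, 200, 0]) cube([200, 3100, 2500]);


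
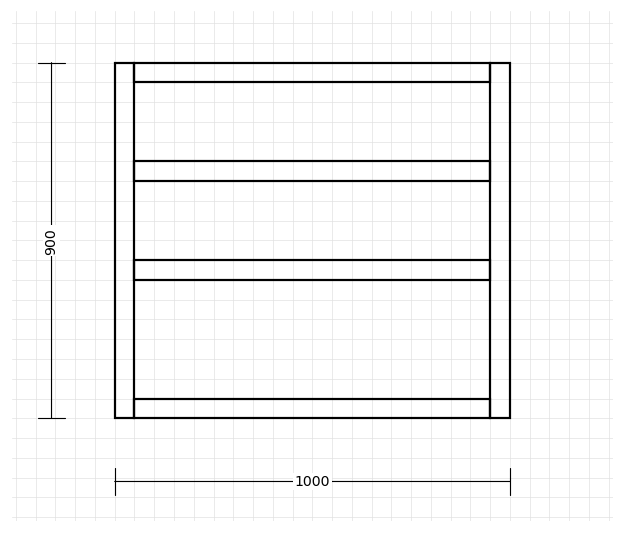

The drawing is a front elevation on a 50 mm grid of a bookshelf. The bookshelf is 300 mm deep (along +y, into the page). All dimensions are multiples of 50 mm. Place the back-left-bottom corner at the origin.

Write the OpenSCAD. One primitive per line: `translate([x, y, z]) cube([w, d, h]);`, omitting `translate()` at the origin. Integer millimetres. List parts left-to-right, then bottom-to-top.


cube([50, 300, 900]);
translate([50, 0, 0]) cube([900, 300, 50]);
translate([50, 0, 350]) cube([900, 300, 50]);
translate([50, 0, 600]) cube([900, 300, 50]);
translate([50, 0, 850]) cube([900, 300, 50]);
translate([950, 0, 0]) cube([50, 300, 900]);


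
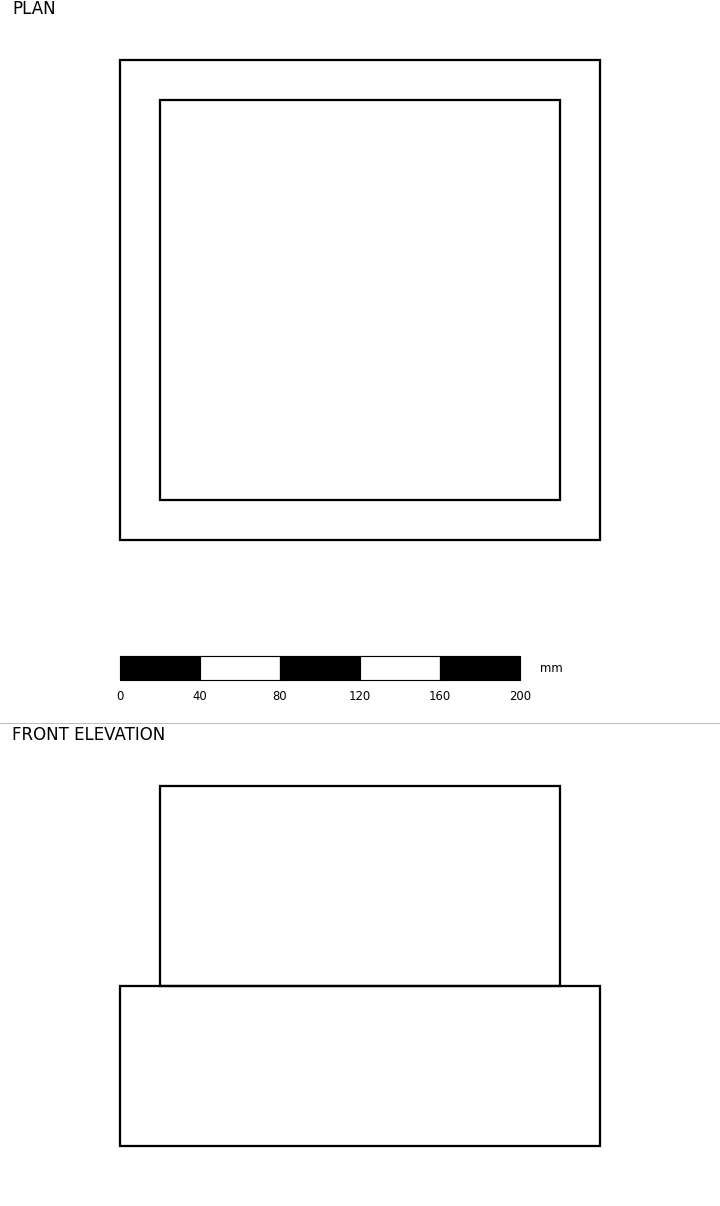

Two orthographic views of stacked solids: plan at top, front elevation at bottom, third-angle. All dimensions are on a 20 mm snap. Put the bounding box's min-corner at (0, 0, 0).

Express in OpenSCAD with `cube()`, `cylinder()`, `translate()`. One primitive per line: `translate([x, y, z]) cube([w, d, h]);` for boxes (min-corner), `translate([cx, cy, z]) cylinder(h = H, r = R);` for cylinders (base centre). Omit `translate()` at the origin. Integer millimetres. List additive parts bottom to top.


cube([240, 240, 80]);
translate([20, 20, 80]) cube([200, 200, 100]);
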